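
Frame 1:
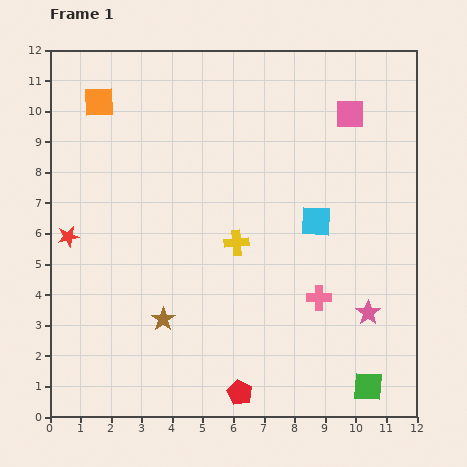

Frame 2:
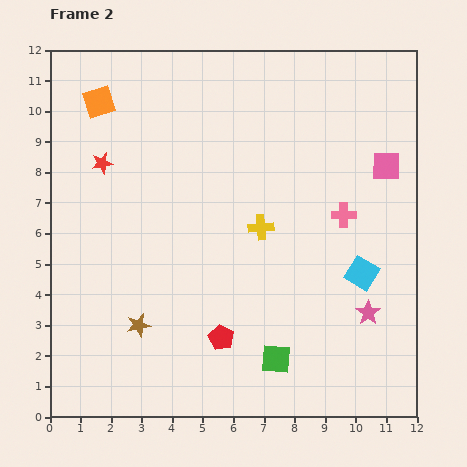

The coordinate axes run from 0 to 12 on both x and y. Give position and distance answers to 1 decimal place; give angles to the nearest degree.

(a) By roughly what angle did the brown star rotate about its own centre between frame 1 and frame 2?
21° clockwise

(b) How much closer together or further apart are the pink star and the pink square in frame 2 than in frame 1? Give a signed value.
-1.7

Distance in frame 1: 6.5. Distance in frame 2: 4.8.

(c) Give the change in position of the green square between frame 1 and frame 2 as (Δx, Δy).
(-3.0, 0.9)

The green square was at (10.4, 1.0) in frame 1 and (7.4, 1.9) in frame 2.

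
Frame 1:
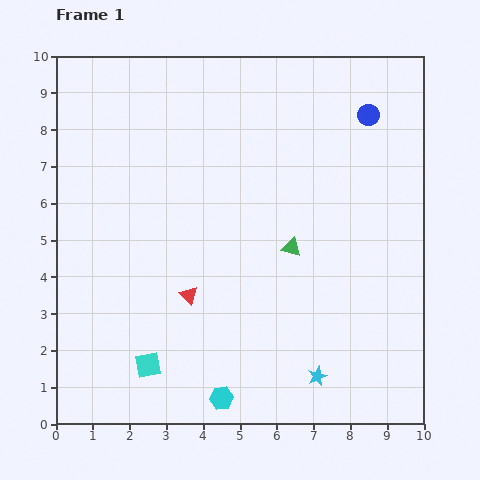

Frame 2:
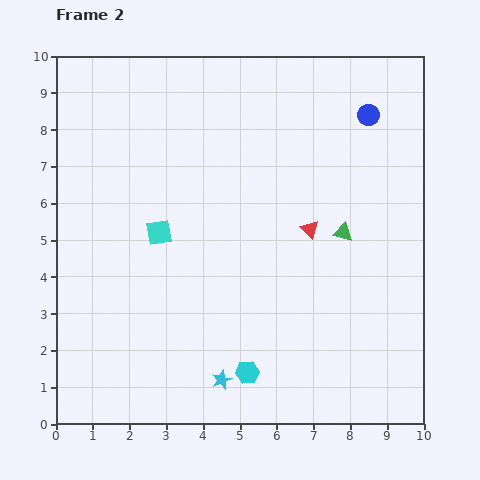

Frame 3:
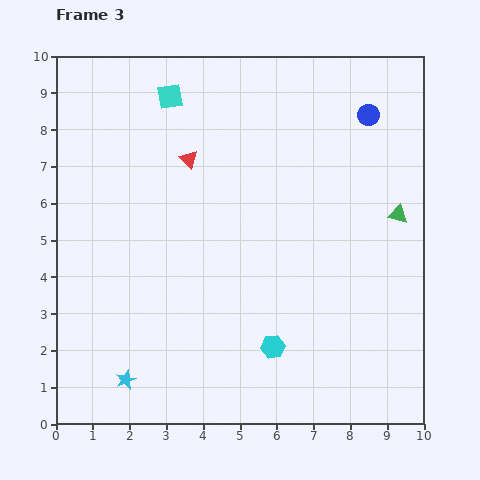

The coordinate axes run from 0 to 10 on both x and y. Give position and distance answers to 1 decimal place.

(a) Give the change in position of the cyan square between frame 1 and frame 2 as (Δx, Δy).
(0.3, 3.6)

The cyan square was at (2.5, 1.6) in frame 1 and (2.8, 5.2) in frame 2.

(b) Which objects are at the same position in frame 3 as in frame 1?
the blue circle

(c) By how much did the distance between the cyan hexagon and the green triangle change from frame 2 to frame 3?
+0.4

Distance in frame 2: 4.6. Distance in frame 3: 5.0.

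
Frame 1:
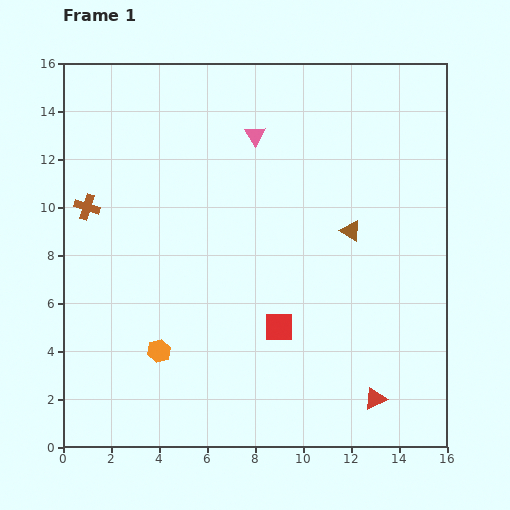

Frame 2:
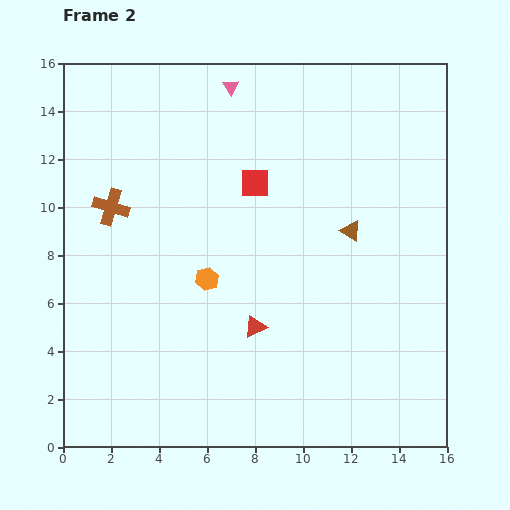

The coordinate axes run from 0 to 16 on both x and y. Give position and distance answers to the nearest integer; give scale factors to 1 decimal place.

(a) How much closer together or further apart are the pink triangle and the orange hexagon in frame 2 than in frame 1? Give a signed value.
-2

Distance in frame 1: 10. Distance in frame 2: 8.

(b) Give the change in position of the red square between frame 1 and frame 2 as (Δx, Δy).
(-1, 6)

The red square was at (9, 5) in frame 1 and (8, 11) in frame 2.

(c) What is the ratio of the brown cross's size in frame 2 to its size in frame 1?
1.5×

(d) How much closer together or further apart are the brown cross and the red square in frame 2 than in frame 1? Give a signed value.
-3

Distance in frame 1: 9. Distance in frame 2: 6.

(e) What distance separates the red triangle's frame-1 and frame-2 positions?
6

The red triangle moved from (13, 2) to (8, 5), a distance of √(5² + 3²) ≈ 6.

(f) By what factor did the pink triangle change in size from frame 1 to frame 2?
0.8×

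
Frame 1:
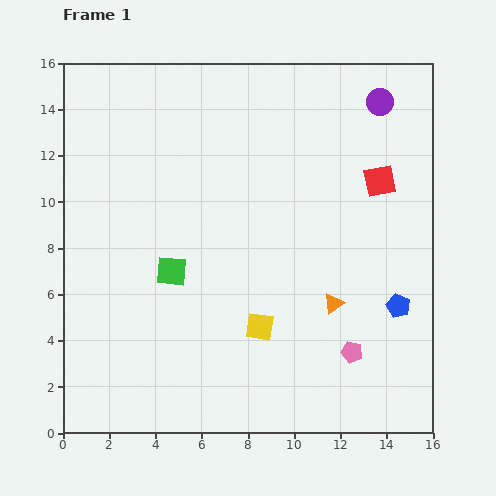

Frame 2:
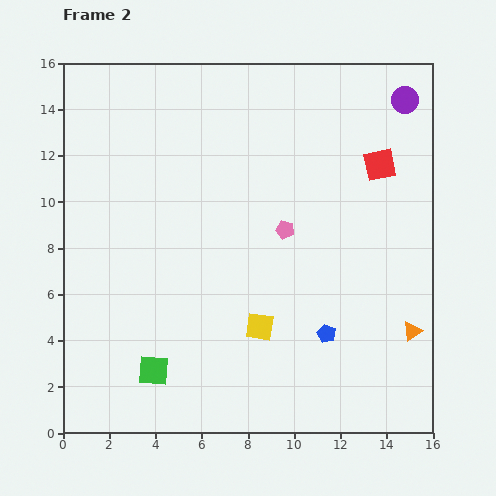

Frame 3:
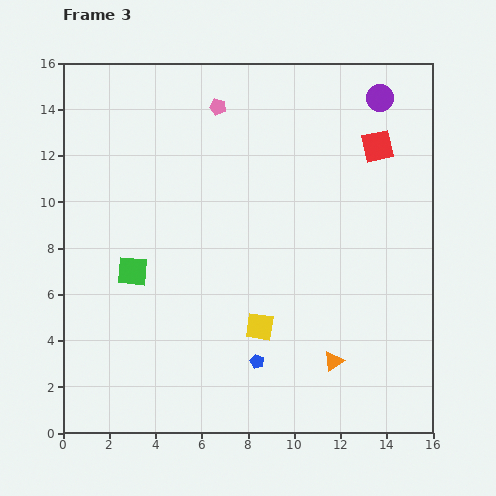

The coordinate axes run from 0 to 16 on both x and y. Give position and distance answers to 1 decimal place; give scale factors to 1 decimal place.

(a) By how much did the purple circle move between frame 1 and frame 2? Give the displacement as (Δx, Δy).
(1.1, 0.1)

The purple circle was at (13.7, 14.3) in frame 1 and (14.8, 14.4) in frame 2.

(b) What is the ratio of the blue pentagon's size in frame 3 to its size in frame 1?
0.6×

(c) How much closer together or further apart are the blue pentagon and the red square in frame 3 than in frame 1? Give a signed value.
+5.2

Distance in frame 1: 5.5. Distance in frame 3: 10.7.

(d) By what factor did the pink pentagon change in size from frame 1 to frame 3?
0.8×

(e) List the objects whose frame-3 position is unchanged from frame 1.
the yellow square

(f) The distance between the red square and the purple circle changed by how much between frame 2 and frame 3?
-0.9

Distance in frame 2: 3.0. Distance in frame 3: 2.1.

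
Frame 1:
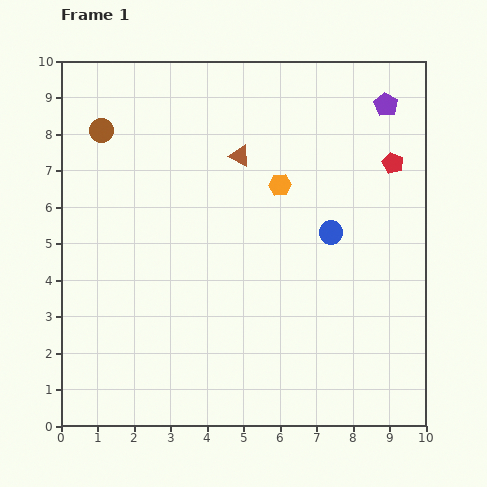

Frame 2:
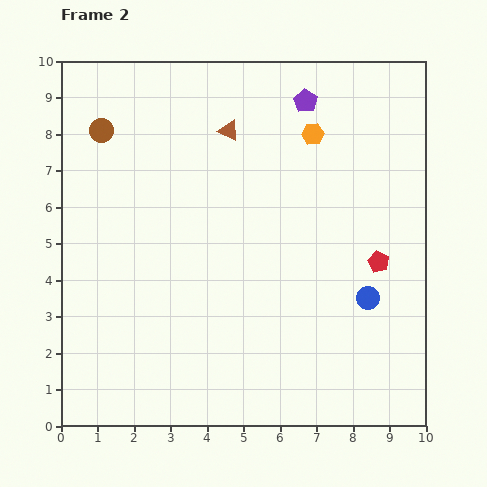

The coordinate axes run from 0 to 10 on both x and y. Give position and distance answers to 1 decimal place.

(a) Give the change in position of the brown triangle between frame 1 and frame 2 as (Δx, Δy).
(-0.3, 0.7)

The brown triangle was at (4.9, 7.4) in frame 1 and (4.6, 8.1) in frame 2.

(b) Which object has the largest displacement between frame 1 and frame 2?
the red pentagon

(moved 2.7; next 2.2)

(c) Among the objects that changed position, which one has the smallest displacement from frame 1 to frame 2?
the brown triangle

(moved 0.8)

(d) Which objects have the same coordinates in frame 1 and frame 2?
the brown circle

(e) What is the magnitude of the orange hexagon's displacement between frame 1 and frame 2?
1.7

The orange hexagon moved from (6.0, 6.6) to (6.9, 8.0), a distance of √(0.9² + 1.4²) ≈ 1.7.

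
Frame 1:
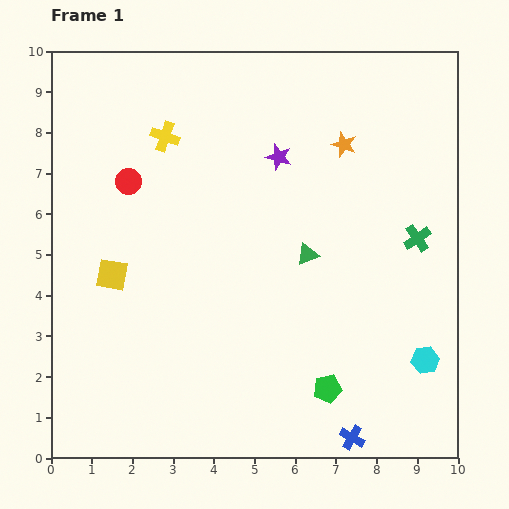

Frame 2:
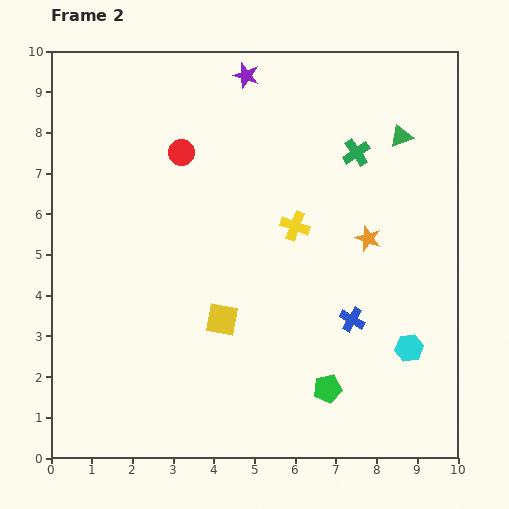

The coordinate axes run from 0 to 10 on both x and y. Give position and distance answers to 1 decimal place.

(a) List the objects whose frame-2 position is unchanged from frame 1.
the green pentagon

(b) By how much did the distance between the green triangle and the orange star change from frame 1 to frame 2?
-0.2

Distance in frame 1: 2.8. Distance in frame 2: 2.6.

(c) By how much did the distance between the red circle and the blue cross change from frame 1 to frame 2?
-2.5

Distance in frame 1: 8.4. Distance in frame 2: 5.9.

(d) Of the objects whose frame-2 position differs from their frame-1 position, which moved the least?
the cyan hexagon

(moved 0.5)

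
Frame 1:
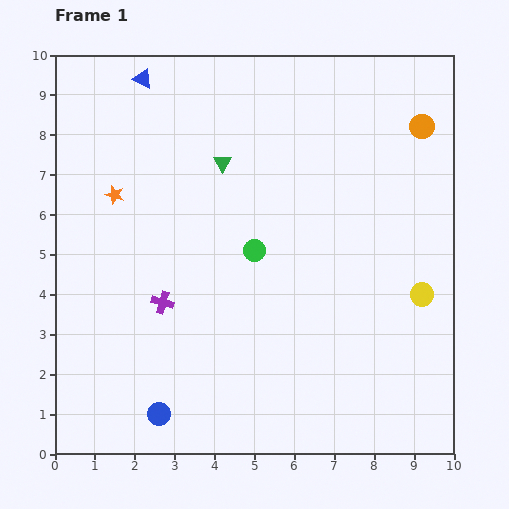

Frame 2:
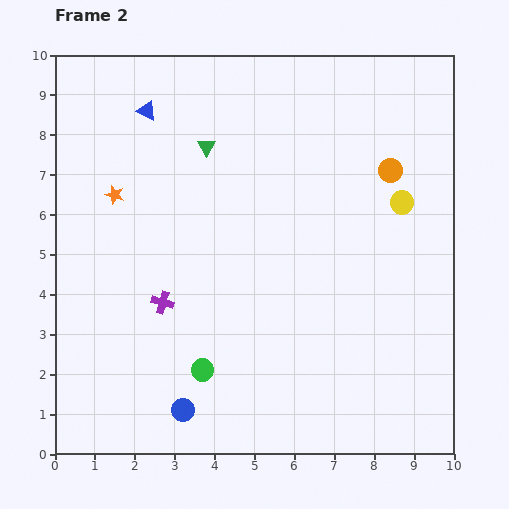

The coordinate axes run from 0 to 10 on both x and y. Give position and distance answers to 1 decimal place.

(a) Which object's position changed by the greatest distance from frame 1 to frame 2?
the green circle

(moved 3.3; next 2.4)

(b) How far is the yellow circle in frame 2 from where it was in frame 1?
2.4

The yellow circle moved from (9.2, 4.0) to (8.7, 6.3), a distance of √(0.5² + 2.3²) ≈ 2.4.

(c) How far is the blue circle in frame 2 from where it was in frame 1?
0.6

The blue circle moved from (2.6, 1.0) to (3.2, 1.1), a distance of √(0.6² + 0.1²) ≈ 0.6.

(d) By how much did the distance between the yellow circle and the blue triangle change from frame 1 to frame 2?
-2.0

Distance in frame 1: 8.8. Distance in frame 2: 6.8.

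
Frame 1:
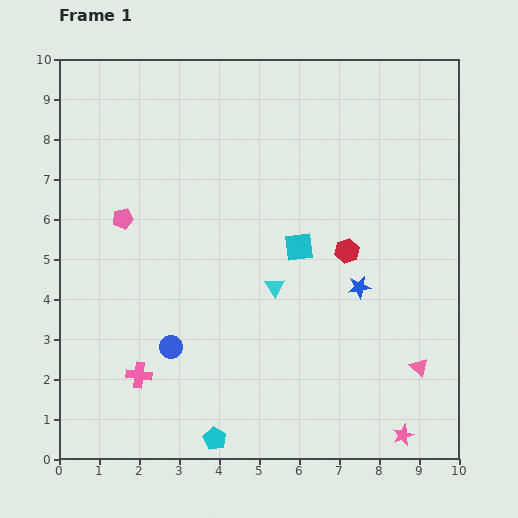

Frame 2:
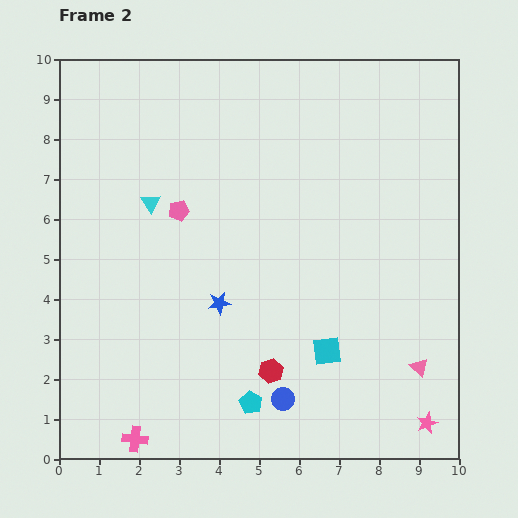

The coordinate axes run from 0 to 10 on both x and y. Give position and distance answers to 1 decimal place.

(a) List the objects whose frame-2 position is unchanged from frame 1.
the pink triangle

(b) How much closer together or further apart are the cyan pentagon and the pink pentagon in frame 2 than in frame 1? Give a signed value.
-0.9

Distance in frame 1: 6.0. Distance in frame 2: 5.1.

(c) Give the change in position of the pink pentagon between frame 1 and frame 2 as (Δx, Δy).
(1.4, 0.2)

The pink pentagon was at (1.6, 6.0) in frame 1 and (3.0, 6.2) in frame 2.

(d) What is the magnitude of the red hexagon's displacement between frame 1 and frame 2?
3.6

The red hexagon moved from (7.2, 5.2) to (5.3, 2.2), a distance of √(1.9² + 3.0²) ≈ 3.6.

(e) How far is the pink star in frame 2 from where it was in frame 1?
0.7

The pink star moved from (8.6, 0.6) to (9.2, 0.9), a distance of √(0.6² + 0.3²) ≈ 0.7.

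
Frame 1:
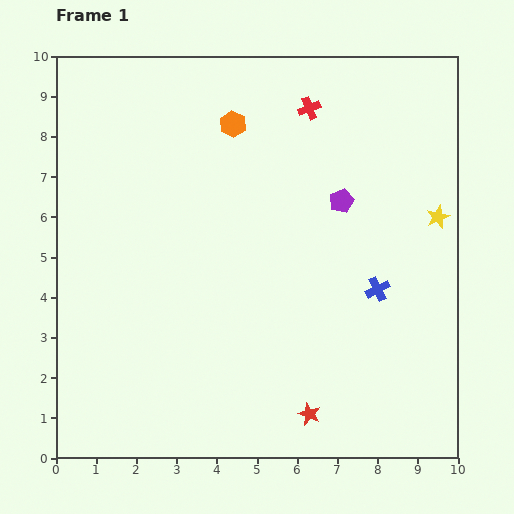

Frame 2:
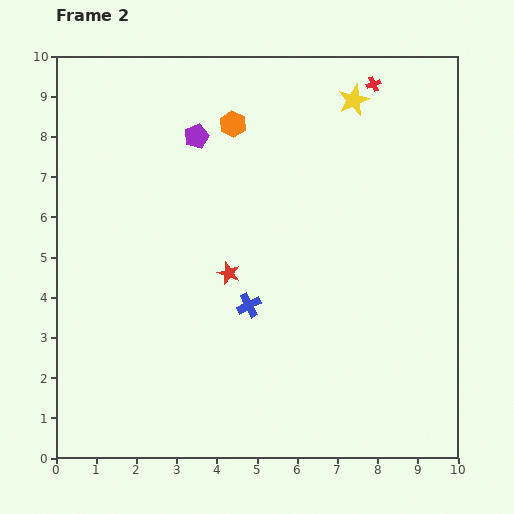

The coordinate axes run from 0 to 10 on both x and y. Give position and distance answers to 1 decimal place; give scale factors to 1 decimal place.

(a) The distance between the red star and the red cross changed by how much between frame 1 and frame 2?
-1.7

Distance in frame 1: 7.6. Distance in frame 2: 5.9.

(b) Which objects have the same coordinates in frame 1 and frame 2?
the orange hexagon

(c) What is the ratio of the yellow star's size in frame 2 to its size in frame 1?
1.3×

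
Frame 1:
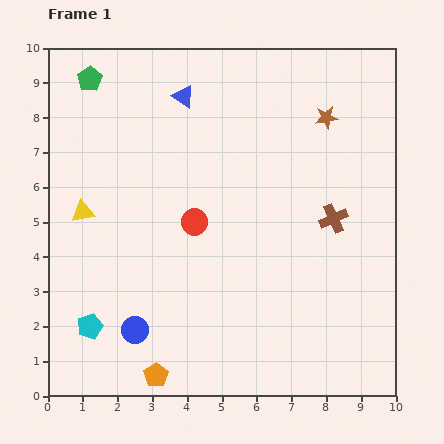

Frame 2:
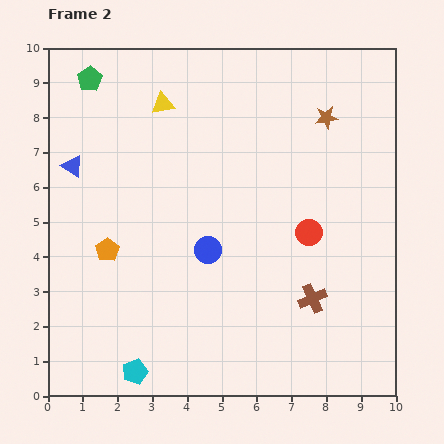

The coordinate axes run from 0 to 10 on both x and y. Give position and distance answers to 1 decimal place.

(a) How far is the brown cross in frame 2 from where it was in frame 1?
2.4

The brown cross moved from (8.2, 5.1) to (7.6, 2.8), a distance of √(0.6² + 2.3²) ≈ 2.4.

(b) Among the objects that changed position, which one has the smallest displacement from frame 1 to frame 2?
the cyan pentagon

(moved 1.8)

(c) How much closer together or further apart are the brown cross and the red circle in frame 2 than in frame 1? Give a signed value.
-2.1

Distance in frame 1: 4.0. Distance in frame 2: 1.9.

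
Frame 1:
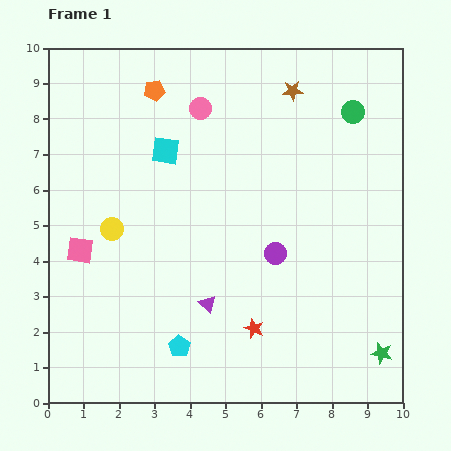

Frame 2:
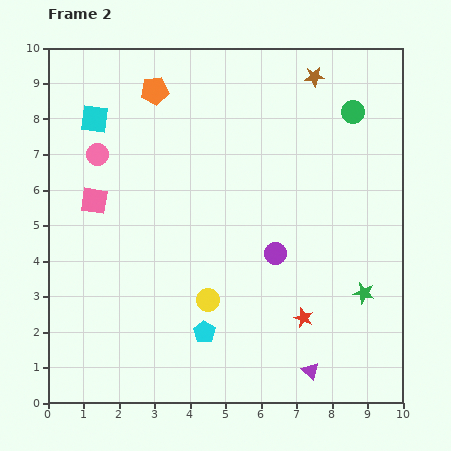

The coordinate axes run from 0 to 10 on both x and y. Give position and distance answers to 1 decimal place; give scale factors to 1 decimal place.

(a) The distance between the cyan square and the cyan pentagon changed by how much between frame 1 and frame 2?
+1.3

Distance in frame 1: 5.5. Distance in frame 2: 6.8.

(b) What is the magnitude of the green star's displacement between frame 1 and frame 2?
1.8

The green star moved from (9.4, 1.4) to (8.9, 3.1), a distance of √(0.5² + 1.7²) ≈ 1.8.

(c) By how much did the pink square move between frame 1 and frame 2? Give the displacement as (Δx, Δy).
(0.4, 1.4)

The pink square was at (0.9, 4.3) in frame 1 and (1.3, 5.7) in frame 2.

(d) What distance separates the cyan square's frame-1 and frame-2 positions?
2.2

The cyan square moved from (3.3, 7.1) to (1.3, 8.0), a distance of √(2.0² + 0.9²) ≈ 2.2.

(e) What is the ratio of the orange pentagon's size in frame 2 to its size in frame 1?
1.3×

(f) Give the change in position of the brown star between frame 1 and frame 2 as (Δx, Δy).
(0.6, 0.4)

The brown star was at (6.9, 8.8) in frame 1 and (7.5, 9.2) in frame 2.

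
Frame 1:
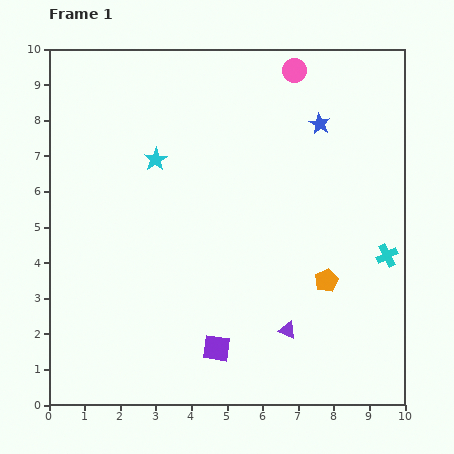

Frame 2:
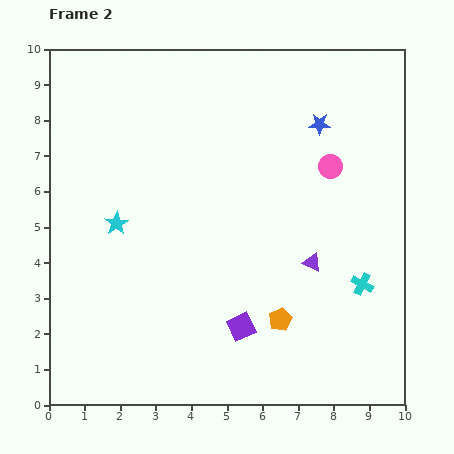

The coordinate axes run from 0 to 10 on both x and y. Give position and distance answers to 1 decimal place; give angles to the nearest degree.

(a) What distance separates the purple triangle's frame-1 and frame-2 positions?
2.0

The purple triangle moved from (6.7, 2.1) to (7.4, 4.0), a distance of √(0.7² + 1.9²) ≈ 2.0.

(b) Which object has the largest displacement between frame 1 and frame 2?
the pink circle

(moved 2.9; next 2.1)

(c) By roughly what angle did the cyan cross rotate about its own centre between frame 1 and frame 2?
35° counter-clockwise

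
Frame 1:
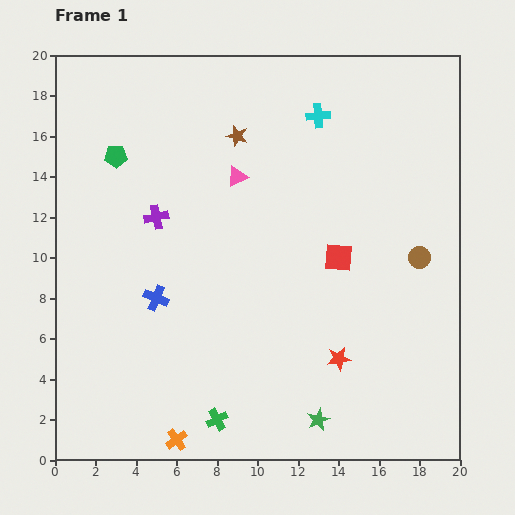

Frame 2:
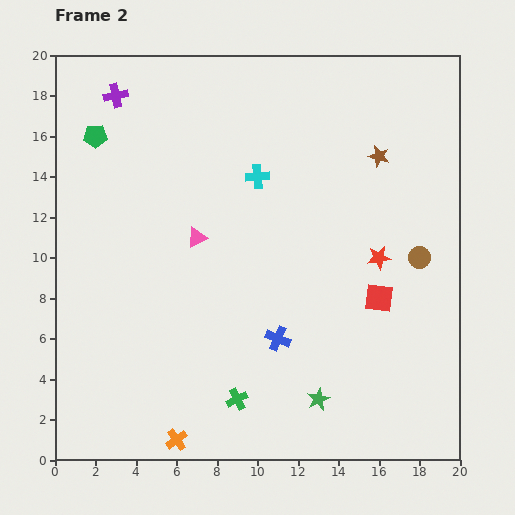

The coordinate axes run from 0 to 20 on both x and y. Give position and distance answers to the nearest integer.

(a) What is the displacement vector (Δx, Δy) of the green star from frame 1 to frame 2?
(0, 1)

The green star was at (13, 2) in frame 1 and (13, 3) in frame 2.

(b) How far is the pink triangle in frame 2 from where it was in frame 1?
4

The pink triangle moved from (9, 14) to (7, 11), a distance of √(2² + 3²) ≈ 4.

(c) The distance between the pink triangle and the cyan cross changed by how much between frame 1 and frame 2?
-1

Distance in frame 1: 5. Distance in frame 2: 4.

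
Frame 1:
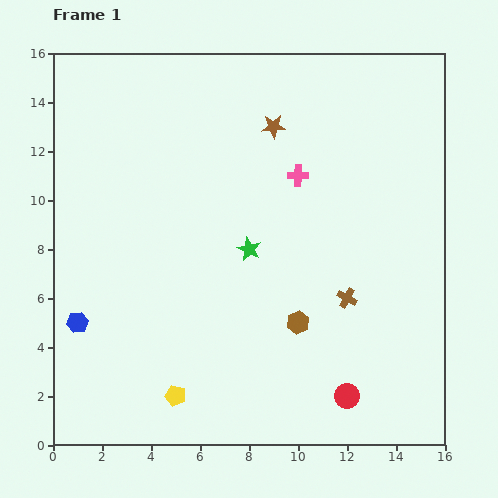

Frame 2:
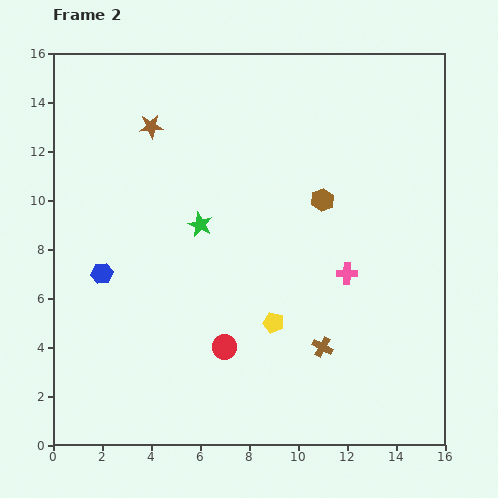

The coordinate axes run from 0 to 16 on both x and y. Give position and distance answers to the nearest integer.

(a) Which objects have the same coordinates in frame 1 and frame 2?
none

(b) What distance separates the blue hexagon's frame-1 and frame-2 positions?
2

The blue hexagon moved from (1, 5) to (2, 7), a distance of √(1² + 2²) ≈ 2.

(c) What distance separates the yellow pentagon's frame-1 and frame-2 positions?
5

The yellow pentagon moved from (5, 2) to (9, 5), a distance of √(4² + 3²) ≈ 5.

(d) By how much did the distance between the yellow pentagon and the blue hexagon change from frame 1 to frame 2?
+2

Distance in frame 1: 5. Distance in frame 2: 7.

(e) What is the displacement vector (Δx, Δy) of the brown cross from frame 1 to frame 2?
(-1, -2)

The brown cross was at (12, 6) in frame 1 and (11, 4) in frame 2.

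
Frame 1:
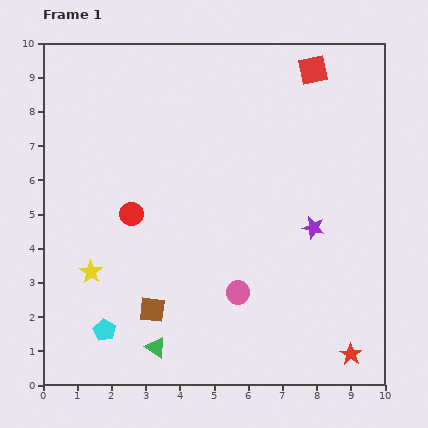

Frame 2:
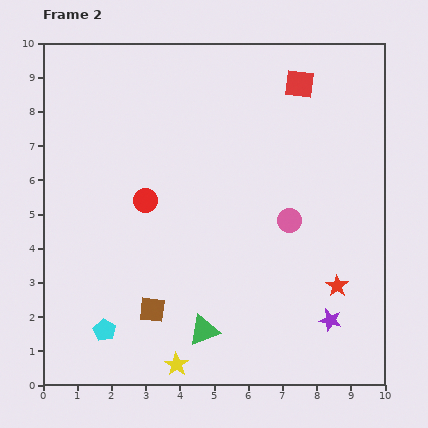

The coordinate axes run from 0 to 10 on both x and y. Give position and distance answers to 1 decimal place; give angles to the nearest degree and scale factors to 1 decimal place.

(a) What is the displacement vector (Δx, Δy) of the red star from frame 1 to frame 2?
(-0.4, 2.0)

The red star was at (9.0, 0.9) in frame 1 and (8.6, 2.9) in frame 2.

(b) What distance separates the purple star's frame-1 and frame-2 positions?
2.7

The purple star moved from (7.9, 4.6) to (8.4, 1.9), a distance of √(0.5² + 2.7²) ≈ 2.7.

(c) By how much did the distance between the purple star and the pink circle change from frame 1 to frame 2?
+0.2

Distance in frame 1: 2.9. Distance in frame 2: 3.1.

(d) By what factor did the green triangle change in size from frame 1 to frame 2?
1.5×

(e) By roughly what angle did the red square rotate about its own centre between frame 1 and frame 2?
20° clockwise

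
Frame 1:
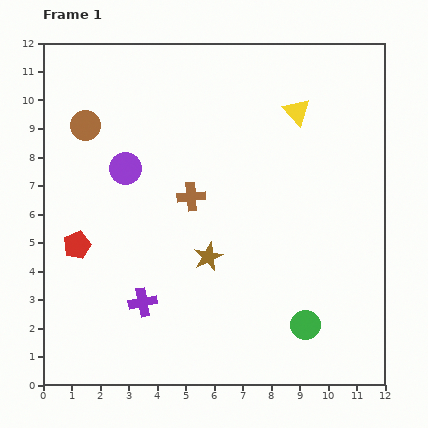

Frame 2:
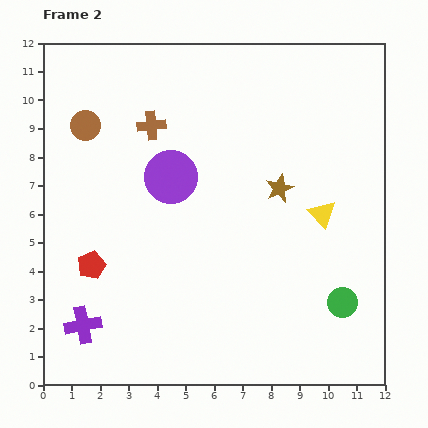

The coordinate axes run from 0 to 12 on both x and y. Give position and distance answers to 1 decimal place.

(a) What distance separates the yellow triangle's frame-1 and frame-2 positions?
3.7

The yellow triangle moved from (8.9, 9.6) to (9.8, 6.0), a distance of √(0.9² + 3.6²) ≈ 3.7.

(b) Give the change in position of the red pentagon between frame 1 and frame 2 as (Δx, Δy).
(0.5, -0.7)

The red pentagon was at (1.2, 4.9) in frame 1 and (1.7, 4.2) in frame 2.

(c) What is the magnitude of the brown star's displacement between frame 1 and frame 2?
3.5

The brown star moved from (5.8, 4.5) to (8.3, 6.9), a distance of √(2.5² + 2.4²) ≈ 3.5.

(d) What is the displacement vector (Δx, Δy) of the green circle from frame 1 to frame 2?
(1.3, 0.8)

The green circle was at (9.2, 2.1) in frame 1 and (10.5, 2.9) in frame 2.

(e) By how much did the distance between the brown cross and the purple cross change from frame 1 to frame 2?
+3.3

Distance in frame 1: 4.1. Distance in frame 2: 7.4.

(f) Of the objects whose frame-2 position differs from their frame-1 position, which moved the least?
the red pentagon

(moved 0.9)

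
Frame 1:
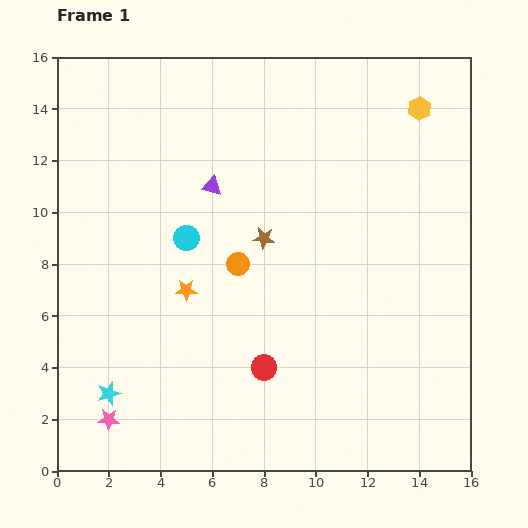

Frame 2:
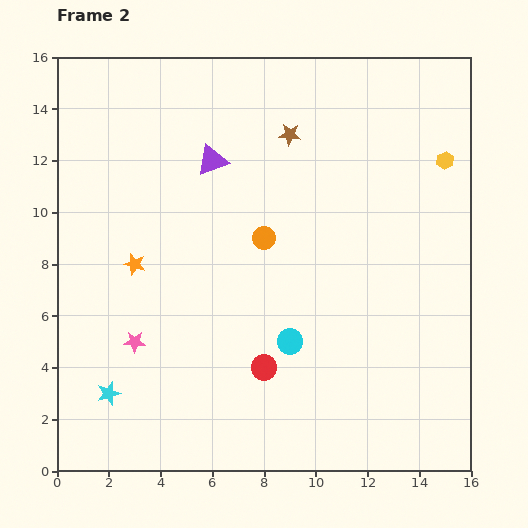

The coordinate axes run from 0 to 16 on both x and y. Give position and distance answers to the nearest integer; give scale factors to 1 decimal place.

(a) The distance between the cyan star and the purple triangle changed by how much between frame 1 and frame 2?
+1

Distance in frame 1: 9. Distance in frame 2: 10.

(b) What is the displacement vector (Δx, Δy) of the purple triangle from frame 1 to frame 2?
(0, 1)

The purple triangle was at (6, 11) in frame 1 and (6, 12) in frame 2.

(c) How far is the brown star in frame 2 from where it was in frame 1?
4

The brown star moved from (8, 9) to (9, 13), a distance of √(1² + 4²) ≈ 4.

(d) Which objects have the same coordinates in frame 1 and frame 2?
the red circle, the cyan star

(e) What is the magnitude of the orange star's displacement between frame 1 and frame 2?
2

The orange star moved from (5, 7) to (3, 8), a distance of √(2² + 1²) ≈ 2.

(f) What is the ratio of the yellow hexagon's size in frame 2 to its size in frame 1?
0.8×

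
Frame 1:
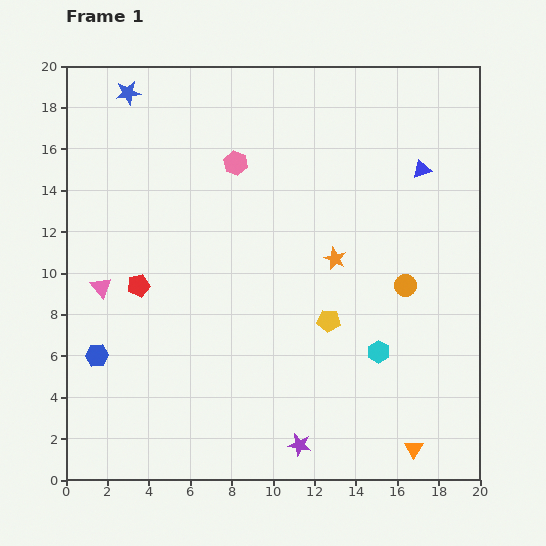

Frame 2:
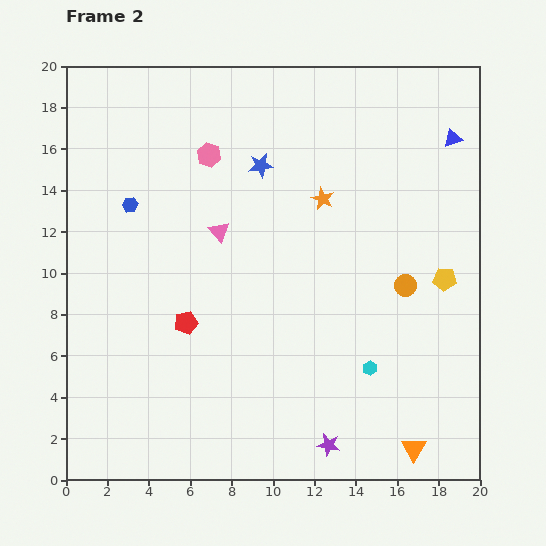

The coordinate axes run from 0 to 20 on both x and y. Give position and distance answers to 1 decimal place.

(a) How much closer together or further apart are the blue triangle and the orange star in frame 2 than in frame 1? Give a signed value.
+0.9

Distance in frame 1: 6.0. Distance in frame 2: 6.9.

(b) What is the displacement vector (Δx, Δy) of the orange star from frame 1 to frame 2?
(-0.6, 2.9)

The orange star was at (13.0, 10.7) in frame 1 and (12.4, 13.6) in frame 2.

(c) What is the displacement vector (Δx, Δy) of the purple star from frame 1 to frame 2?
(1.4, 0.0)

The purple star was at (11.3, 1.7) in frame 1 and (12.7, 1.7) in frame 2.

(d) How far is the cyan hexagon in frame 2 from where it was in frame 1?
0.9

The cyan hexagon moved from (15.1, 6.2) to (14.7, 5.4), a distance of √(0.4² + 0.8²) ≈ 0.9.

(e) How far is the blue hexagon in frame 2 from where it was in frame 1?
7.5

The blue hexagon moved from (1.5, 6.0) to (3.1, 13.3), a distance of √(1.6² + 7.3²) ≈ 7.5.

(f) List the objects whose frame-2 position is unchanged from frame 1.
the orange circle, the orange triangle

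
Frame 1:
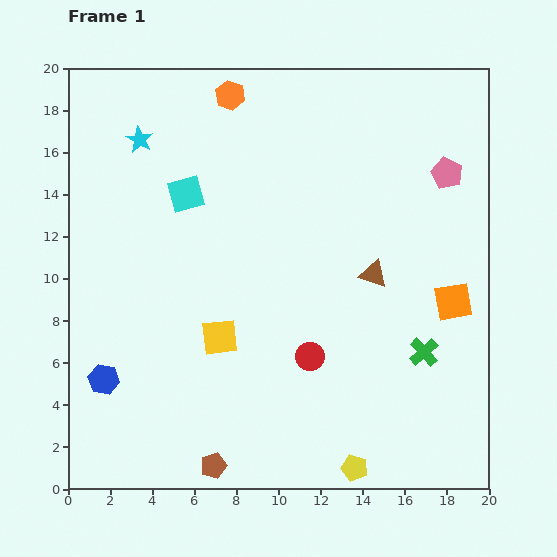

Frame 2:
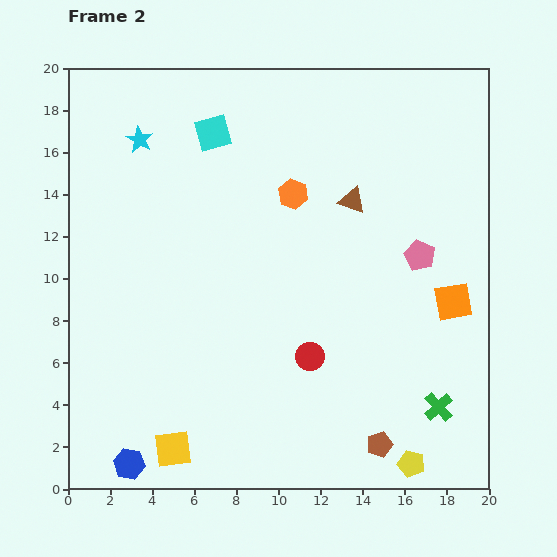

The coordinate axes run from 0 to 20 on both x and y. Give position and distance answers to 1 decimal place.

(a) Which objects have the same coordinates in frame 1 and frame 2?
the cyan star, the red circle, the orange square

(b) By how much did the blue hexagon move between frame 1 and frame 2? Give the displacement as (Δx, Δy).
(1.2, -4.0)

The blue hexagon was at (1.7, 5.2) in frame 1 and (2.9, 1.2) in frame 2.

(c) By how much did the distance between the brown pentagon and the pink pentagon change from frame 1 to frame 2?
-8.6

Distance in frame 1: 17.8. Distance in frame 2: 9.2.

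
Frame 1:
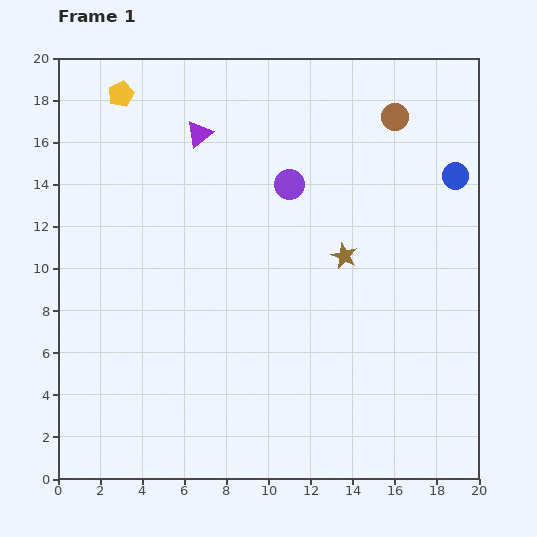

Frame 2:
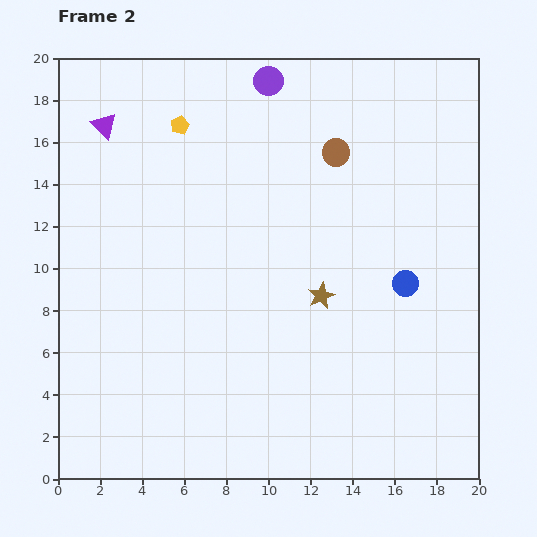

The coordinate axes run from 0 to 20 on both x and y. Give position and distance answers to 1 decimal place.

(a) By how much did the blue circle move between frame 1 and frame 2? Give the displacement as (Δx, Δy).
(-2.4, -5.1)

The blue circle was at (18.9, 14.4) in frame 1 and (16.5, 9.3) in frame 2.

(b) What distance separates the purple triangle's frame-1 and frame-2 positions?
4.5

The purple triangle moved from (6.7, 16.4) to (2.2, 16.8), a distance of √(4.5² + 0.4²) ≈ 4.5.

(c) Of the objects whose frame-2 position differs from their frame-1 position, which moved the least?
the brown star

(moved 2.2)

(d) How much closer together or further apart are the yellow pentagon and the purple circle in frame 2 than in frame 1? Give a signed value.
-4.4

Distance in frame 1: 9.1. Distance in frame 2: 4.7.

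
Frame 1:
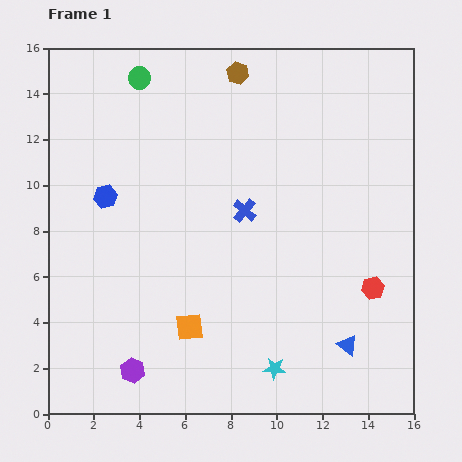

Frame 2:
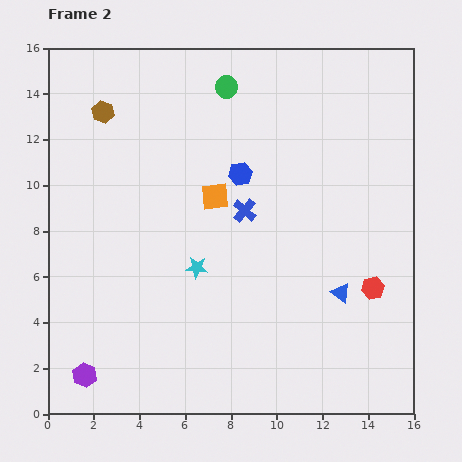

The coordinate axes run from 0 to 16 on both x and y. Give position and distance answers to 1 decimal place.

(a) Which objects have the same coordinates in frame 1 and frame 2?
the blue cross, the red hexagon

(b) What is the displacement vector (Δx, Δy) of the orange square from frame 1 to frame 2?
(1.1, 5.7)

The orange square was at (6.2, 3.8) in frame 1 and (7.3, 9.5) in frame 2.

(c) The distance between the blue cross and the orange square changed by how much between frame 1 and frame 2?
-4.2

Distance in frame 1: 5.6. Distance in frame 2: 1.4.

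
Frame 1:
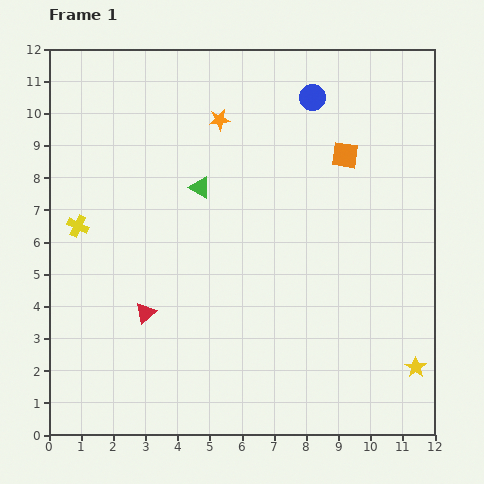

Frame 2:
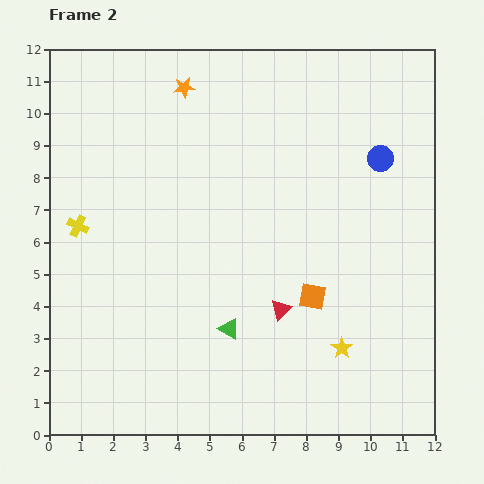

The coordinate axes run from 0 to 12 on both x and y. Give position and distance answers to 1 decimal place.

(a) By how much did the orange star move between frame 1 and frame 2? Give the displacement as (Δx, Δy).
(-1.1, 1.0)

The orange star was at (5.3, 9.8) in frame 1 and (4.2, 10.8) in frame 2.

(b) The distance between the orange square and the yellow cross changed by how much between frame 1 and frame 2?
-1.0

Distance in frame 1: 8.6. Distance in frame 2: 7.6.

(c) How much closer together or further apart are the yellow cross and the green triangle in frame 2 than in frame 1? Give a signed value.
+1.7

Distance in frame 1: 4.0. Distance in frame 2: 5.7.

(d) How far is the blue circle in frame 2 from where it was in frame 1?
2.8

The blue circle moved from (8.2, 10.5) to (10.3, 8.6), a distance of √(2.1² + 1.9²) ≈ 2.8.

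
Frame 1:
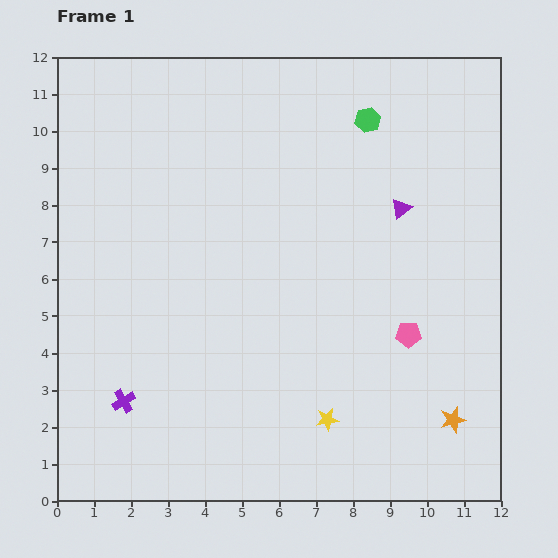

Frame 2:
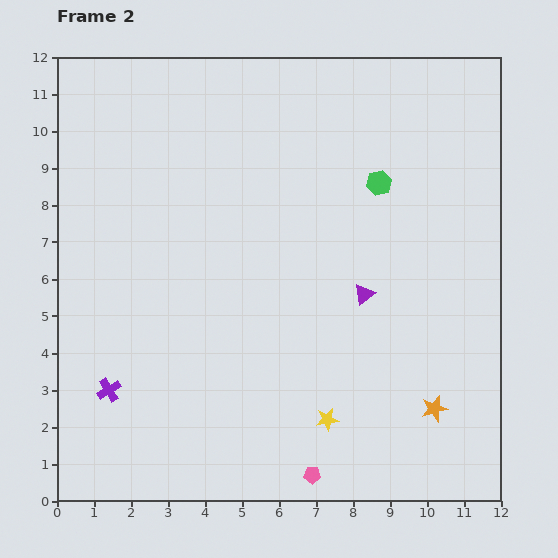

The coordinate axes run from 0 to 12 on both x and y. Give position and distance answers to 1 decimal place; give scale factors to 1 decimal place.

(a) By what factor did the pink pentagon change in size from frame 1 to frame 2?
0.6×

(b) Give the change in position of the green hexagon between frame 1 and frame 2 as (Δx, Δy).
(0.3, -1.7)

The green hexagon was at (8.4, 10.3) in frame 1 and (8.7, 8.6) in frame 2.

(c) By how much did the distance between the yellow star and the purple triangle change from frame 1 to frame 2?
-2.5

Distance in frame 1: 6.0. Distance in frame 2: 3.5.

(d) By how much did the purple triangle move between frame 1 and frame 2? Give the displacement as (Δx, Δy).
(-1.0, -2.3)

The purple triangle was at (9.3, 7.9) in frame 1 and (8.3, 5.6) in frame 2.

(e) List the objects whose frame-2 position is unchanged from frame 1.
the yellow star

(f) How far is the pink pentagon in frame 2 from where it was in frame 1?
4.6

The pink pentagon moved from (9.5, 4.5) to (6.9, 0.7), a distance of √(2.6² + 3.8²) ≈ 4.6.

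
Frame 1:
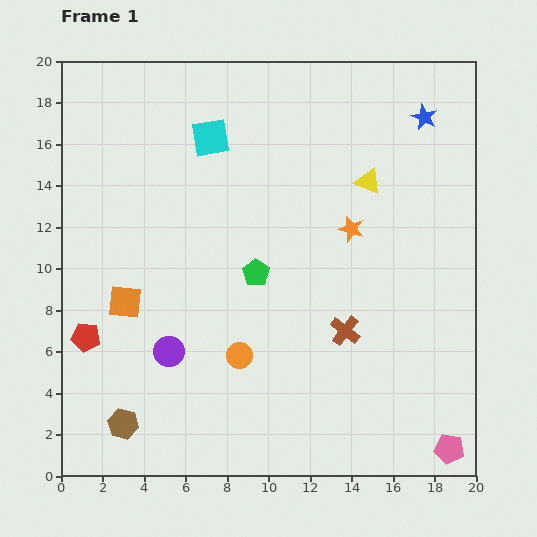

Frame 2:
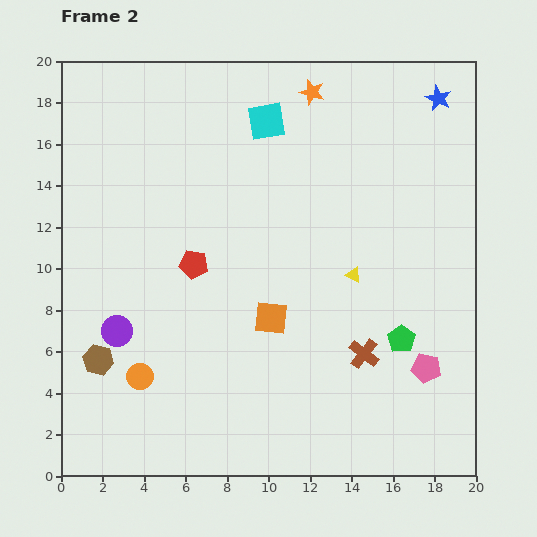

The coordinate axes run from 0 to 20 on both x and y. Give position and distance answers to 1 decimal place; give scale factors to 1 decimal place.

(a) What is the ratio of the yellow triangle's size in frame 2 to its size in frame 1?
0.6×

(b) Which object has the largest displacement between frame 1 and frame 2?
the green pentagon

(moved 7.7; next 7.0)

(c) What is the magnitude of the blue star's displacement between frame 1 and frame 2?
1.1

The blue star moved from (17.5, 17.3) to (18.2, 18.2), a distance of √(0.7² + 0.9²) ≈ 1.1.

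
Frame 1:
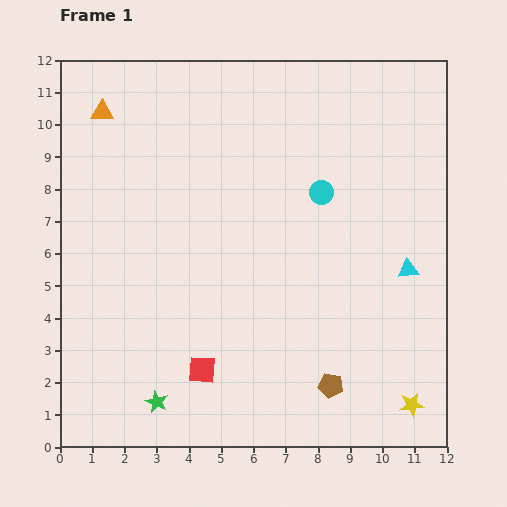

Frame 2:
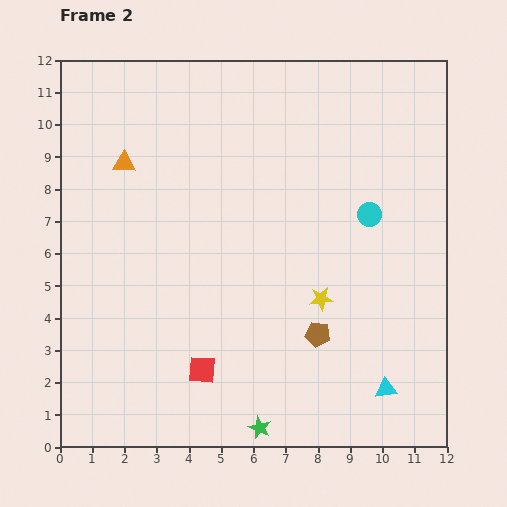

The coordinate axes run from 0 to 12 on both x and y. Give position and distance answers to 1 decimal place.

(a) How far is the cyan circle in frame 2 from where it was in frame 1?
1.7

The cyan circle moved from (8.1, 7.9) to (9.6, 7.2), a distance of √(1.5² + 0.7²) ≈ 1.7.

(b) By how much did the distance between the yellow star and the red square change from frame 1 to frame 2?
-2.3

Distance in frame 1: 6.6. Distance in frame 2: 4.3.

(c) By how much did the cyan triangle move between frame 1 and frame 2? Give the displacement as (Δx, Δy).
(-0.7, -3.7)

The cyan triangle was at (10.8, 5.5) in frame 1 and (10.1, 1.8) in frame 2.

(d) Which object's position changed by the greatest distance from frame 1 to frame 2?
the yellow star

(moved 4.3; next 3.8)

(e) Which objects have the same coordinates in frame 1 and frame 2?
the red square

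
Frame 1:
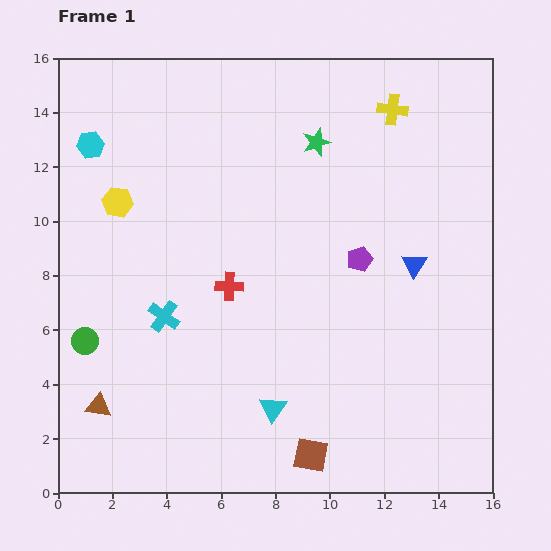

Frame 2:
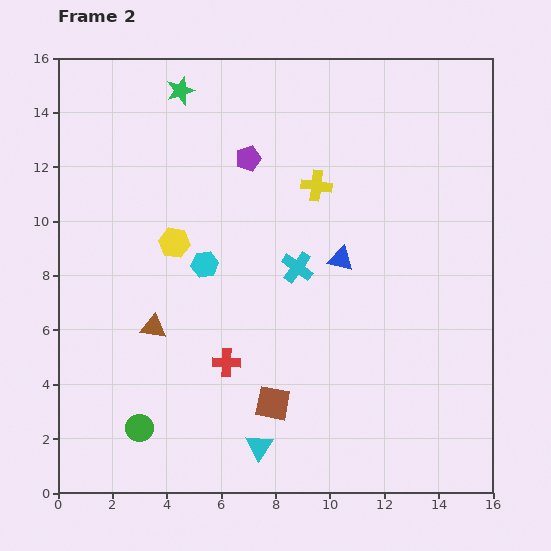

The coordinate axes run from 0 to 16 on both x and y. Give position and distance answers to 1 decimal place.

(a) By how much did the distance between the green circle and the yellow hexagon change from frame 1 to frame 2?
+1.7

Distance in frame 1: 5.2. Distance in frame 2: 6.9.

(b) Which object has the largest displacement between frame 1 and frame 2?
the cyan hexagon

(moved 6.1; next 5.5)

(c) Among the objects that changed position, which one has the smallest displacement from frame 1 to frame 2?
the cyan triangle

(moved 1.5)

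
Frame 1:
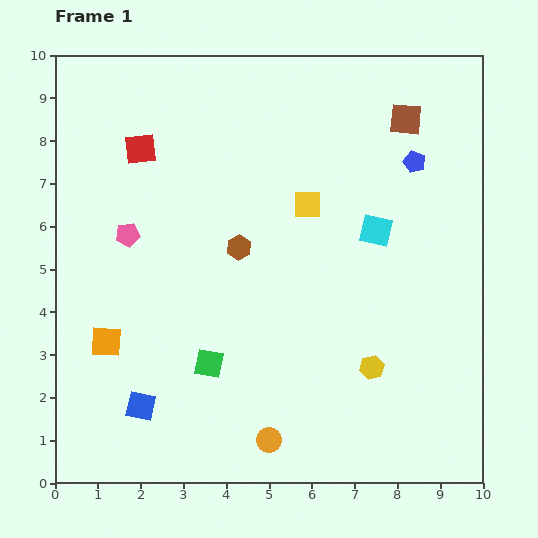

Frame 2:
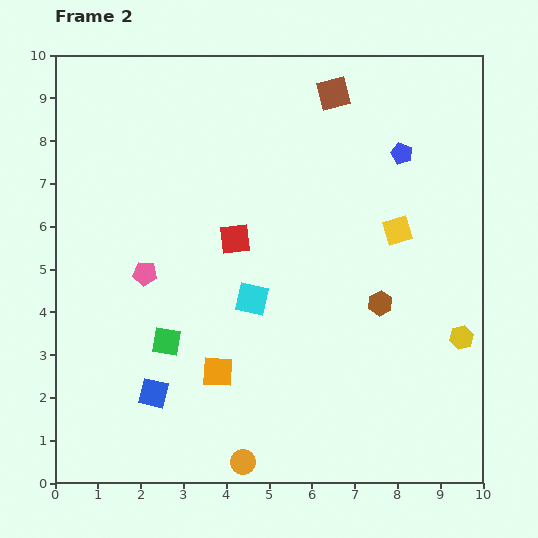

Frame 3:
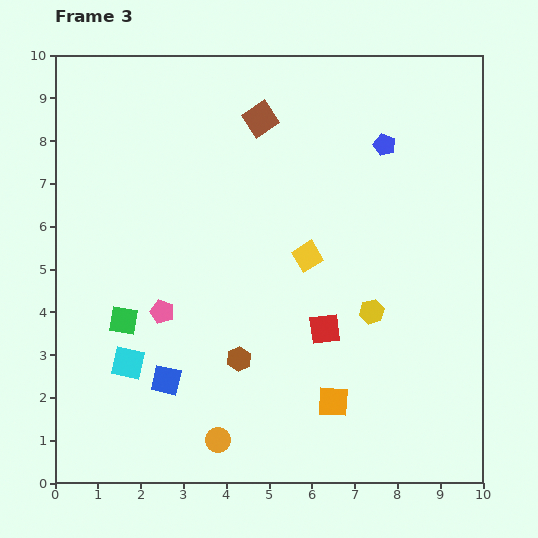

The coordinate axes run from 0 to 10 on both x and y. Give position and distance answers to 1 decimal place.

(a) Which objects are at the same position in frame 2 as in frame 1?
none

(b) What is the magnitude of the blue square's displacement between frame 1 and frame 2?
0.4

The blue square moved from (2.0, 1.8) to (2.3, 2.1), a distance of √(0.3² + 0.3²) ≈ 0.4.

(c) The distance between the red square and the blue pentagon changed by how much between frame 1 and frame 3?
-1.9

Distance in frame 1: 6.4. Distance in frame 3: 4.5.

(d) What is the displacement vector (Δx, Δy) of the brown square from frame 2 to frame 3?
(-1.7, -0.6)

The brown square was at (6.5, 9.1) in frame 2 and (4.8, 8.5) in frame 3.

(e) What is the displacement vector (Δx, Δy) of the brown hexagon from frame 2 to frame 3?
(-3.3, -1.3)

The brown hexagon was at (7.6, 4.2) in frame 2 and (4.3, 2.9) in frame 3.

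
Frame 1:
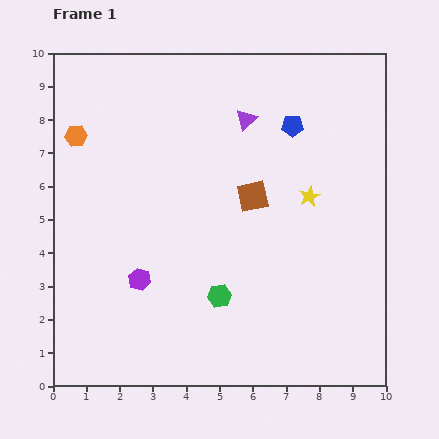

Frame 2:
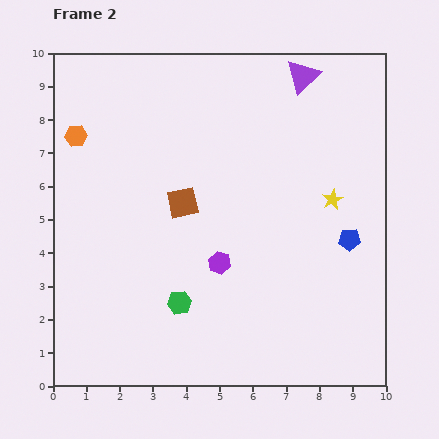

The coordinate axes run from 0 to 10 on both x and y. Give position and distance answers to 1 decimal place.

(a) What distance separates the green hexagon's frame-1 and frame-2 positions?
1.2

The green hexagon moved from (5.0, 2.7) to (3.8, 2.5), a distance of √(1.2² + 0.2²) ≈ 1.2.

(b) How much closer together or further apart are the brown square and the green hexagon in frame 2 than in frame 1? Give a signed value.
-0.2

Distance in frame 1: 3.2. Distance in frame 2: 3.0.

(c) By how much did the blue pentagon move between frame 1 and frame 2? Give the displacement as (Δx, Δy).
(1.7, -3.4)

The blue pentagon was at (7.2, 7.8) in frame 1 and (8.9, 4.4) in frame 2.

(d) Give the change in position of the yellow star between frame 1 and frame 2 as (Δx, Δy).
(0.7, -0.1)

The yellow star was at (7.7, 5.7) in frame 1 and (8.4, 5.6) in frame 2.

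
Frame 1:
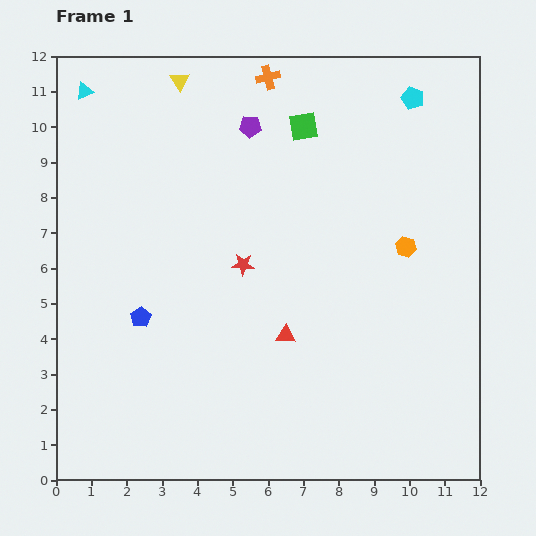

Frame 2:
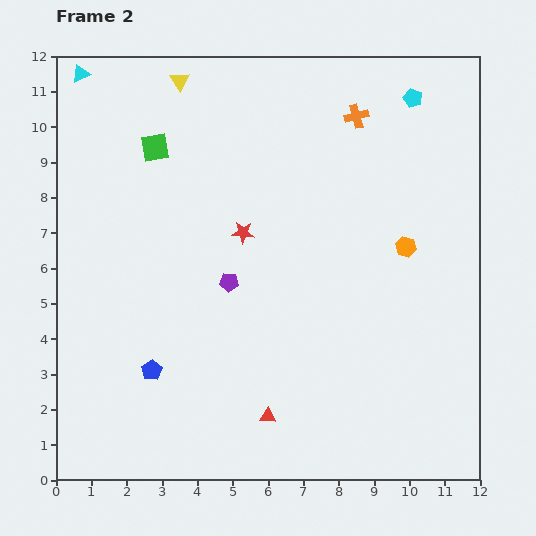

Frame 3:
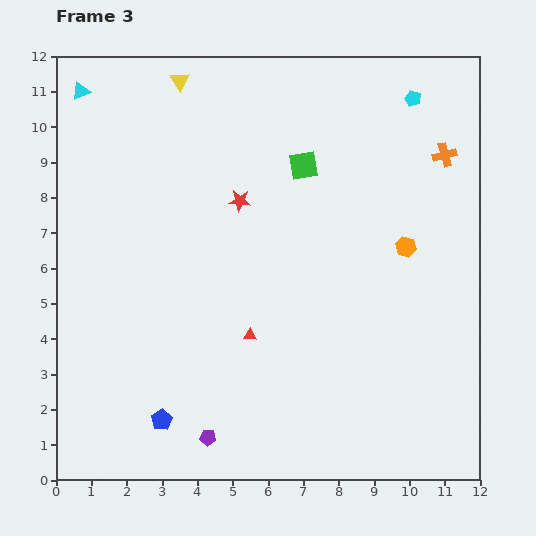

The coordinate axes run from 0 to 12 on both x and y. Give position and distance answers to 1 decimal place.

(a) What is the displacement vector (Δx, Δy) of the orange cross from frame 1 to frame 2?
(2.5, -1.1)

The orange cross was at (6.0, 11.4) in frame 1 and (8.5, 10.3) in frame 2.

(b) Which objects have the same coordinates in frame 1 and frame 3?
the orange hexagon, the yellow triangle, the cyan pentagon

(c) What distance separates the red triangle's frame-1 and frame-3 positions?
1.0

The red triangle moved from (6.5, 4.1) to (5.5, 4.1), a distance of √(1.0² + 0.0²) ≈ 1.0.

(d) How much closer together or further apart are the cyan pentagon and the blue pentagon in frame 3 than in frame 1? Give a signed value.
+1.6

Distance in frame 1: 9.9. Distance in frame 3: 11.5.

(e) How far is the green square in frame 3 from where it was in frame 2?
4.2

The green square moved from (2.8, 9.4) to (7.0, 8.9), a distance of √(4.2² + 0.5²) ≈ 4.2.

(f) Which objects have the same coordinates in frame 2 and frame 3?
the orange hexagon, the yellow triangle, the cyan pentagon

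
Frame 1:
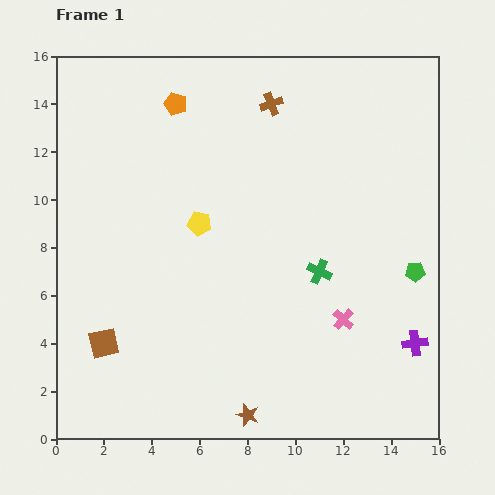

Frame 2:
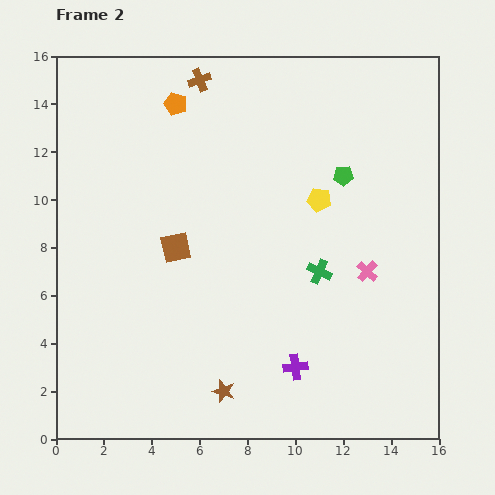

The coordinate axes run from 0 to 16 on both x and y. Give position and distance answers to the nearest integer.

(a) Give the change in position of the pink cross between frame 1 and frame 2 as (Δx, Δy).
(1, 2)

The pink cross was at (12, 5) in frame 1 and (13, 7) in frame 2.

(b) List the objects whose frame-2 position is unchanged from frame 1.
the green cross, the orange pentagon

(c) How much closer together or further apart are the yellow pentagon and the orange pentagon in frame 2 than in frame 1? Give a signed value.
+2

Distance in frame 1: 5. Distance in frame 2: 7.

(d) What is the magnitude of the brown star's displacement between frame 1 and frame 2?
1

The brown star moved from (8, 1) to (7, 2), a distance of √(1² + 1²) ≈ 1.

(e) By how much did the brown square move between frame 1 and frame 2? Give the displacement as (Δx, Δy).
(3, 4)

The brown square was at (2, 4) in frame 1 and (5, 8) in frame 2.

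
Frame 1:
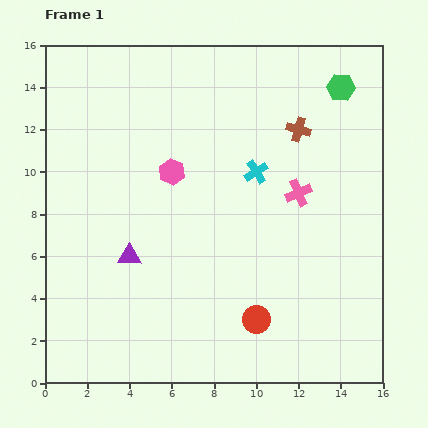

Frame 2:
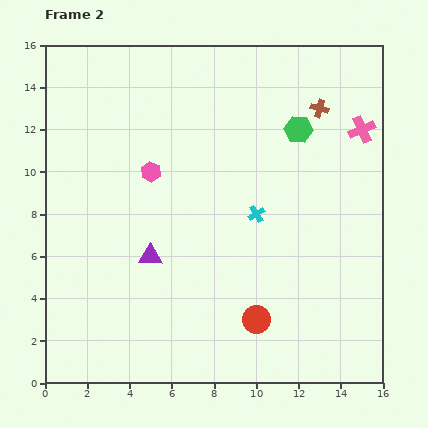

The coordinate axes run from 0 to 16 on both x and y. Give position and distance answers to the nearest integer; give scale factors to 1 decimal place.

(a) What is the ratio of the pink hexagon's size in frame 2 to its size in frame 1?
0.8×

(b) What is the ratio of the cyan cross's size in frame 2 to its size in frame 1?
0.7×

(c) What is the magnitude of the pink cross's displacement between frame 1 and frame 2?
4

The pink cross moved from (12, 9) to (15, 12), a distance of √(3² + 3²) ≈ 4.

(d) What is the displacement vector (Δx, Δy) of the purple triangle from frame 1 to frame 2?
(1, 0)

The purple triangle was at (4, 6) in frame 1 and (5, 6) in frame 2.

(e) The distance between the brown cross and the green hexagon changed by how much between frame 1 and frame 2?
-2

Distance in frame 1: 3. Distance in frame 2: 1.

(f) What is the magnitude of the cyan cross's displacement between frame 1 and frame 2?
2

The cyan cross moved from (10, 10) to (10, 8), a distance of √(0² + 2²) ≈ 2.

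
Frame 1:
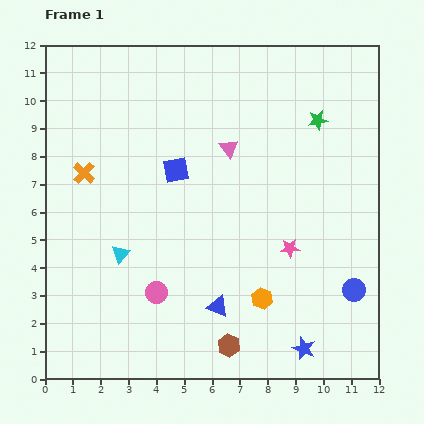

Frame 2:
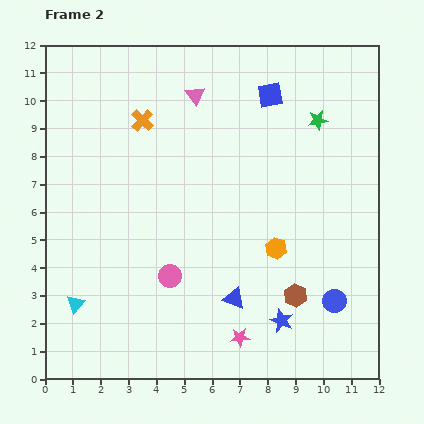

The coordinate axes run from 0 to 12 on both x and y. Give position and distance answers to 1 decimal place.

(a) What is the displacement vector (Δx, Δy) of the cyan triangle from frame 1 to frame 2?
(-1.6, -1.8)

The cyan triangle was at (2.7, 4.5) in frame 1 and (1.1, 2.7) in frame 2.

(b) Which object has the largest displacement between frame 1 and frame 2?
the blue square

(moved 4.3; next 3.7)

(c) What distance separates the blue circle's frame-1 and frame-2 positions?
0.8

The blue circle moved from (11.1, 3.2) to (10.4, 2.8), a distance of √(0.7² + 0.4²) ≈ 0.8.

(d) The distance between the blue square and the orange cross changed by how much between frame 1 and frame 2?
+1.4

Distance in frame 1: 3.3. Distance in frame 2: 4.7.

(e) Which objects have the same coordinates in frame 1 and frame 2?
the green star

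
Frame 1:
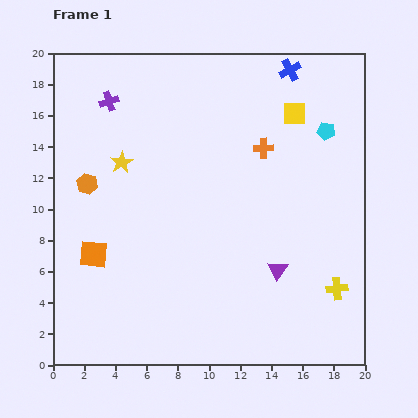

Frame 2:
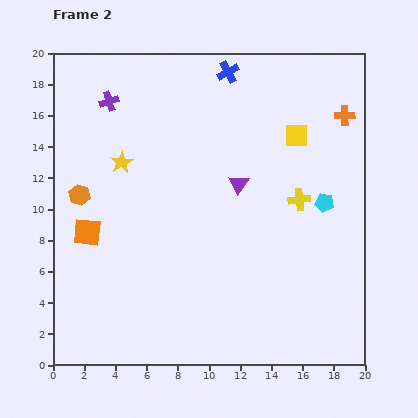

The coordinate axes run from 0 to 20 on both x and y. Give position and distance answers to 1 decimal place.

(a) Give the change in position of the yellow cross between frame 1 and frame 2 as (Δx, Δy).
(-2.4, 5.7)

The yellow cross was at (18.2, 4.9) in frame 1 and (15.8, 10.6) in frame 2.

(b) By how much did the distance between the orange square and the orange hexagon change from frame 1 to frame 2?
-2.0

Distance in frame 1: 4.5. Distance in frame 2: 2.5.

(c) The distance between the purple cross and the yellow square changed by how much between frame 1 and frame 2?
+0.3

Distance in frame 1: 11.9. Distance in frame 2: 12.2.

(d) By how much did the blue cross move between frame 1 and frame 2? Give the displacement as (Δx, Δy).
(-4.0, -0.1)

The blue cross was at (15.2, 18.9) in frame 1 and (11.2, 18.8) in frame 2.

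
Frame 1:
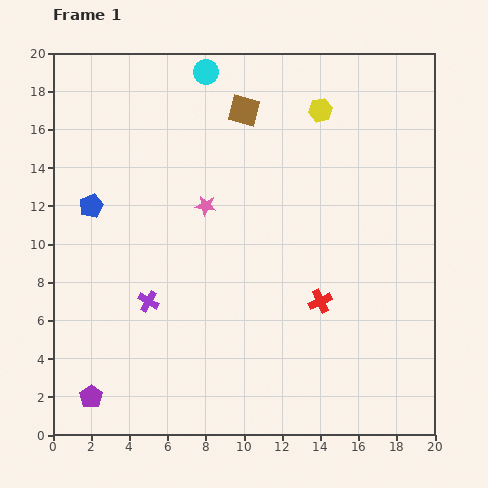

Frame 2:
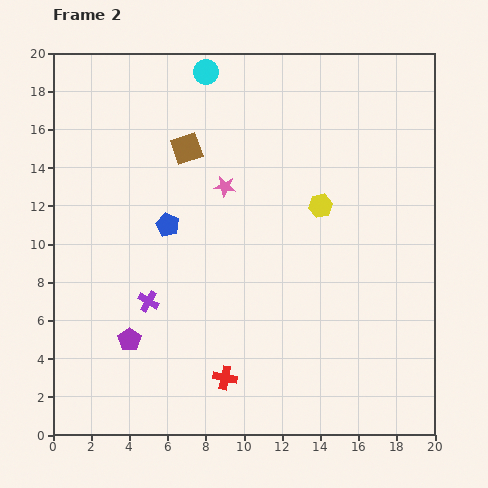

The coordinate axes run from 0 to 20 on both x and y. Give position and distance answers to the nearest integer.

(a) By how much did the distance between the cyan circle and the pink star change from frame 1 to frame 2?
-1

Distance in frame 1: 7. Distance in frame 2: 6.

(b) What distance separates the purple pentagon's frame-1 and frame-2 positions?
4

The purple pentagon moved from (2, 2) to (4, 5), a distance of √(2² + 3²) ≈ 4.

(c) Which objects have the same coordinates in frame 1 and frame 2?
the cyan circle, the purple cross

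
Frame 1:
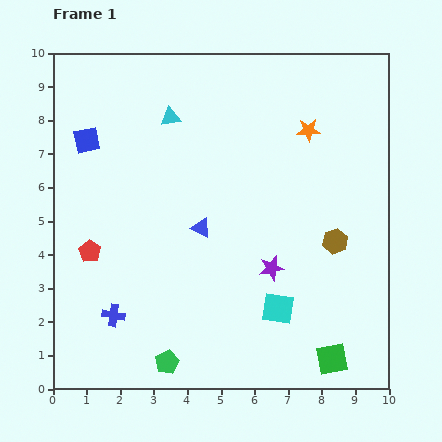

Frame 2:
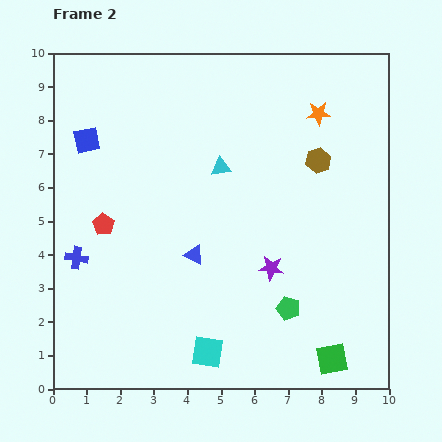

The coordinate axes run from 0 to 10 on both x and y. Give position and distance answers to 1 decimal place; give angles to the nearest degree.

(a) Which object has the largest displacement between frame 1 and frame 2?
the green pentagon

(moved 3.9; next 2.5)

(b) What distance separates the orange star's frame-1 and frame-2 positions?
0.6

The orange star moved from (7.6, 7.7) to (7.9, 8.2), a distance of √(0.3² + 0.5²) ≈ 0.6.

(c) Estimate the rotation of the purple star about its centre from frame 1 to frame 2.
20° clockwise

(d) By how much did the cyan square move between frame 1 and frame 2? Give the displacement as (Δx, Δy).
(-2.1, -1.3)

The cyan square was at (6.7, 2.4) in frame 1 and (4.6, 1.1) in frame 2.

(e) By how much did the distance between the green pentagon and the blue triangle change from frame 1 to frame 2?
-0.9

Distance in frame 1: 4.1. Distance in frame 2: 3.2.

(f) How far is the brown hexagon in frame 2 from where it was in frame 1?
2.5

The brown hexagon moved from (8.4, 4.4) to (7.9, 6.8), a distance of √(0.5² + 2.4²) ≈ 2.5.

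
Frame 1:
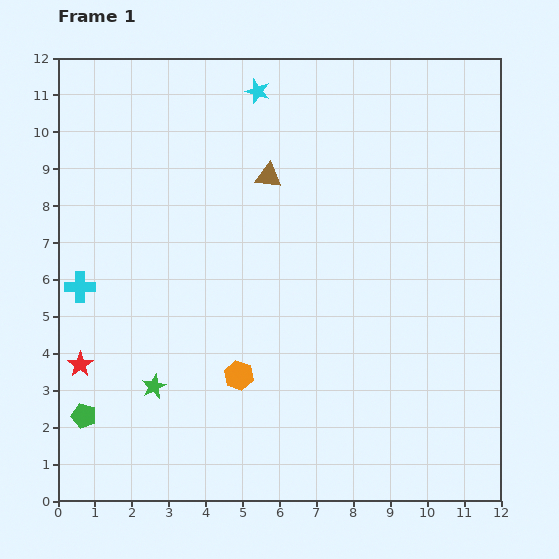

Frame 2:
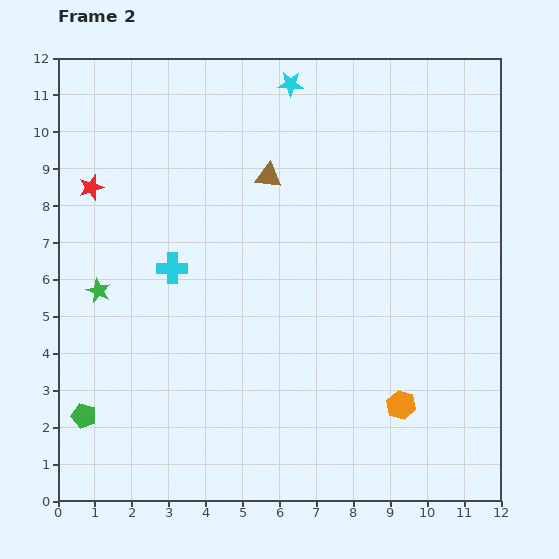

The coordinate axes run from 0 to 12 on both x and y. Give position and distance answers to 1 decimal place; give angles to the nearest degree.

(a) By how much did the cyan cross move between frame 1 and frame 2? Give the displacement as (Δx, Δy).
(2.5, 0.5)

The cyan cross was at (0.6, 5.8) in frame 1 and (3.1, 6.3) in frame 2.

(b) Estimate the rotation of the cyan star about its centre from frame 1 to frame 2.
16° counter-clockwise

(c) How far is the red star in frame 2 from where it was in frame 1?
4.8

The red star moved from (0.6, 3.7) to (0.9, 8.5), a distance of √(0.3² + 4.8²) ≈ 4.8.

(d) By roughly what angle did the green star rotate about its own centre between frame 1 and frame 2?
21° counter-clockwise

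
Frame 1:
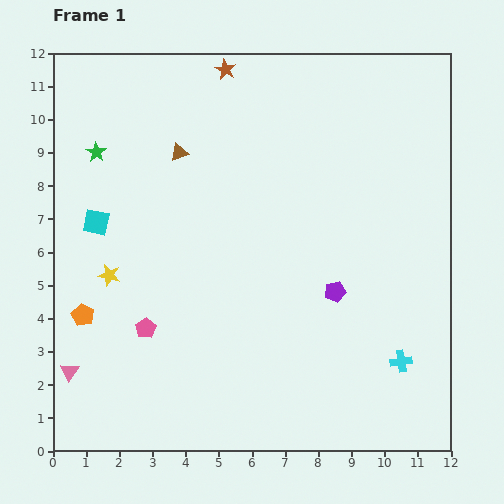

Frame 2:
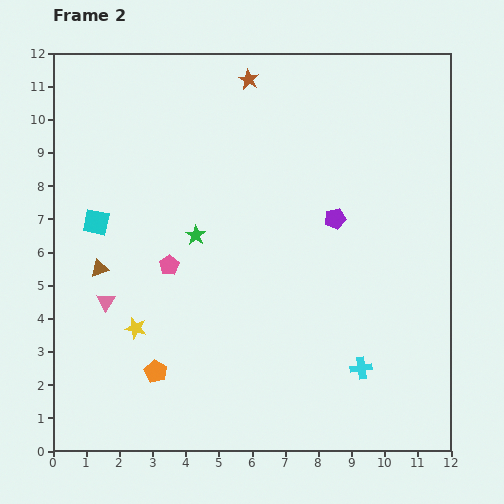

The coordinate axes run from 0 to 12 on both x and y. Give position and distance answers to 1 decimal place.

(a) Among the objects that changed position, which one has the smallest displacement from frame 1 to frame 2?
the brown star

(moved 0.8)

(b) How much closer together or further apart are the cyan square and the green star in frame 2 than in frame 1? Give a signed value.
+0.9

Distance in frame 1: 2.1. Distance in frame 2: 3.0.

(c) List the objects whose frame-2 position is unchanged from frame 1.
the cyan square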